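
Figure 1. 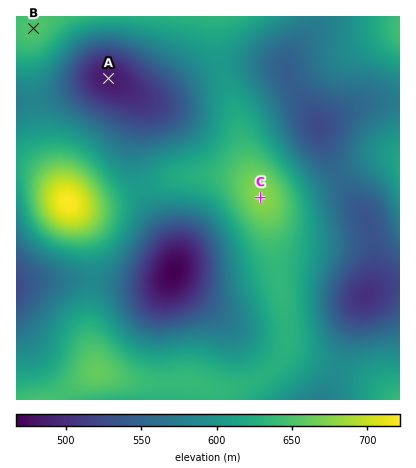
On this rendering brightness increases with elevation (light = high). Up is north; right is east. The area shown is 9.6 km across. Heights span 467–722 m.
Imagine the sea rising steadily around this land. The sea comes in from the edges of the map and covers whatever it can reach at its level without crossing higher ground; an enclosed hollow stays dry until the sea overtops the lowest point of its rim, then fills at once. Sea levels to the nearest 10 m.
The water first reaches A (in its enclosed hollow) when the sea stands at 580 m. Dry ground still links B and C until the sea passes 600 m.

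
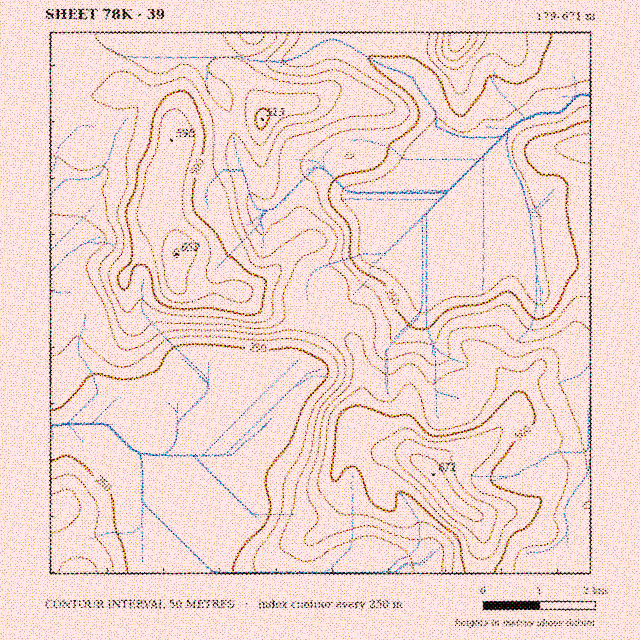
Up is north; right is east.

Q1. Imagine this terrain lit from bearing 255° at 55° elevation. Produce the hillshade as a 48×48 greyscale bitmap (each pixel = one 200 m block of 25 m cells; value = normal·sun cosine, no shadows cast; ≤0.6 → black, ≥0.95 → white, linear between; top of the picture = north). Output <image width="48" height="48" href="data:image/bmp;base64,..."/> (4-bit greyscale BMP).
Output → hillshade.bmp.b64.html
<image width="48" height="48" href="data:image/bmp;base64,Qk32BAAAAAAAAHYAAAAoAAAAMAAAADAAAAABAAQAAAAAAIAEAAATCwAAEwsAABAAAAAAAAAAAAAAABEREQAiIiIAMzMzAERERABVVVUAZmZmAHd3dwCIiIgAmZmZAKqqqgC7u7sAzMzMAN3d3QDu7u4A////ALqXVEeZmZmrzLqrqpmZmavL3uyXaJmZmaqHZVeZmZmrzMu8uImpmazLzv2VR5mZmZmHZWiZmZmau8zMuXiJq8y6z/6kNpmZmZmHZmiZmZmaq7zcupmJrMub3/6UR4iJmYh2VnmZmZmZmr3cu7uqvLmc7ux0V2Z5mZh1RXmZmZmZmr3tzNyry5m+/shUVmZoqphkVoiZmZmZmr3u3duryorf/GNEVndnmphUZ4mZmZmZmrzd7tqbuazvxiNVZ4mGeJhVeJmZmZmZqrzN7tqbu87tgzZmeKqWZphmiZmZmZmZqru83uuszN7JVHhmeJqXZph4mZmZmZmZqqq83+27zNyVVoh1aImYZpiJmZqpmZmZmqq87/27q7lSR4iGV4iYZZmZmaqpmZmZmaqs7/66mZchR3iZd3eHVZmZmqqZmZmZmZqs7/25h4cyaJq7qGZmVYiZmqqZmZmZmZqr3tyoZohUeavLuGVVVnd5mqqZmZmZmZmqvMuoZ6pliru7uWRWZ4d4mqqpmZmZmZmaq8zKeKpmmqqruWVmd5h4q6mZmZmZmZmZq97sh6lmmpq7qIdVeJmavKh3iJmaqqqqq9/7ZphViru5eKhVeZmbzKh2eJqqqqqqvN/oRYhmrdyWaJhmiIirvMl2eJqqqqmazN23RXh4zbl2Z4iIiIiaztp3iZmaqpiKu7uXVVZ5zJeIdmiamIiK39maqqqquoZnmpmYZEVquoiIdEirqYiK79m9ypmruWNGiZmXUzV6qYeJc0i8uYms/8nP64irqEI2mqh2U0aJmYiadFnNuZm+/7jP6WealkM2iqhUREeZmZmqhorMqZrO/rjP6GZ4dVZUeZYiRXmZmZmamJu7qprN3Mvf6VVnY0iGeHQSaJmZmZmZmau7u5q7zO3e2VRGUkmpiFEEiZmZmZmZmau7zKqrzv7dyFM1QVqqqFAEmZmZmZmZmau8zLu73/7Lp0NWInqqpzAEiZmZmZmZmau8y7q73/66ljV2E4qqlSE2mZmZmZmZmavMurqqzu26lTaVFJqZhCNpmZmZmZmZmry7urqqvN7ahjaVJqmIdTSJmZmZmZmZmsy7u6qqq97rhkZ0SKhndlaJmZmZmZmZm8yru6u6rN7rhkVkWrdWeIiZh4mZmZmZrNuru8y5q93cp0NEe6ZWiaqphmiZmZmZvdu7u7upmrzdt1M1nKVHiJqYh2eZmZmZvcu7uqqqmqvex1ImrbRHiImZmYZ5mqqZvLqamZqpmqvex0I2vrVHmHiaqYZXm6iaqqmJmaqqqqvdt0I3zrd4h3eaqYU2rKiJmZmaqbu6qqq8qEJJzaiZl2eZmFImzaeJmYmaqru6q6maqEJqzJiId2eIZCJJ3qd4mYiambu6q5d4l0WbyXZVZ4dUMjWM7qZpuomZmaqqqXZomHi7l1RFeIZDRnm97YV6uoiZmaqqmHiZmZqpiGVniYZWiarO/GR7uWeJmqqpiJmZmZmau4VGiZiJqqrO/nJauFaJmaqYiZmZmZmr24U0aJmqqqq9/5I4l1eJmQ=="/>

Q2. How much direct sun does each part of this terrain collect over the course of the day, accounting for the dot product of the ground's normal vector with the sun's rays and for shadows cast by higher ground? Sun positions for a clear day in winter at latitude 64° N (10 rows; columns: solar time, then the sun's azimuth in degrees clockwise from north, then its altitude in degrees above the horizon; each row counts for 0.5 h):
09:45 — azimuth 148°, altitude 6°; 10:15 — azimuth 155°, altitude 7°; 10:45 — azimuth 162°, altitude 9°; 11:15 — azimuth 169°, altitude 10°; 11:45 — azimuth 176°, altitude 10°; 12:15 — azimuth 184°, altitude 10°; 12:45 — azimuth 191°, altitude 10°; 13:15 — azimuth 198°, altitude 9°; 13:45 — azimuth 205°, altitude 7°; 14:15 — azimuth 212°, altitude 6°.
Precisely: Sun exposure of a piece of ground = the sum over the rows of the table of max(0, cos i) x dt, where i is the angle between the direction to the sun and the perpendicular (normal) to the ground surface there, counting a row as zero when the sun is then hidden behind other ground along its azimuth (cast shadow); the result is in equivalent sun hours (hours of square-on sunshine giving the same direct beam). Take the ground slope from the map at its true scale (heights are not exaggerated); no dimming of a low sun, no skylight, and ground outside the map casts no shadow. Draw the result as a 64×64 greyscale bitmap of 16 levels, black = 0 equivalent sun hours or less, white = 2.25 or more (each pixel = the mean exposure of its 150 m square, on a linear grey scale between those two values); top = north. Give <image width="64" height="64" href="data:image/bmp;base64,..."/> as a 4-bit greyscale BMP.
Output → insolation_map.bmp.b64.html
<image width="64" height="64" href="data:image/bmp;base64,Qk12CAAAAAAAAHYAAAAoAAAAQAAAAEAAAAABAAQAAAAAAAAIAAATCwAAEwsAABAAAAAAAAAAAAAAABEREQAiIiIAMzMzAERERABVVVUAZmZmAHd3dwCIiIgAmZmZAKqqqgC7u7sAzMzMAN3d3QDu7u4A////AEQzNEREVVVVVVVERWZnd3ZVVVVVVVVVVVZ4dlVVVVVVMyESM0RVVVVVVUMzVoiauoVVVVVVZmVEWLy4ZlVVVVVEIRIjNFVVVVVVQyI0Z4mruXVVVWiXZlVnmqh3ZlVVVWZUMiM0VVVVVVVTIRE1Zniruod5zLmIiYeIh4iHdlVVh3ZUMzRVVVVVVVQyERNERXq8zN7uypvey5h4mqhmVVWId3ZURFVVVVVVVUMhEjMzV6vN7uy6vf/9uHirqGRVVWd3ZlRVVVVVVVVVRDMiNEVomrzcuHnO7tt2Z4iIdUVWRWVERFVVVVVVVVVUREM0Z4mZmql2ac3LgxEjNEZ3VVYjQyI0VVVVVVVVVVRVVEVomYd4dlV6zKcgAAAAE2dkNAEiESNFVVVVVVVVVVVVRFeYZmZlV6zLgwAAAAABNnUiAAESI0VVVVVVVVVVVVQzRWdlZmZ63clREAAAABElZjEAARIzRFVVVVVVVVVEMyIjRWZneK3cliIjMyIjMyNGUwABIjNEVVVVVVVVVUMyIiI0Z3eJq6hSI0Z3dmVUMjVVIREjRERVVVVVVVVVRDIiIzRoh2d3UxEkZ4mYdmVUNEUzMzRFVVVlVVVVVVREMyIzRFd2RDMQAAJFaJh2ZVVURDMzREVVVmVVVVVVVERDMzREVmUyEQAAAAATV4d2VVVDMzVVVVVlVVVVVVVVREQzNERVVEIAAAAAAAAmmphlRDNVVVVVVWVVVVVVVVVURDMzNERDMgAAAAAAAANoh2UzM5dVVVVVVVVVVVVVVVVEQzIiIiEQAAAAAAAAATRURDMzqYZVVVVVVVVVVVVVVURDIRAAEAAAAAAAAAABEjMyMzSZmGVVVVVVVVVVVVVVRDMhAAAAAAEQAAAAABEiMyMzRHiIdmZmZWZmZVVVVVVEQyEAAAEQEiEAEiIiIyIjMzNEVniIiZmHZmVVVVVVVUREMRAAIiISIhETMzMzISRVMzRFZ4mry6h2VUVVVVVVREQzIiMyEREREAARJEMQJXZURVVWiau7qYZUVVVVVVVURFVERUEAAAAAABJFQQATVVVVZmZ4iZqql2ZlZmd3eIdnd3d3UgAAAAACRWQgAAACRVV3Zndniru6qqqqq7zLqpqqqpdTIAAAASRVMQAAAAA1VXdmVVebzM3v///v///t3MupZDNDEAABIyAAARAAACRVd2VEV5qpvv/////////cupYyJFQxAAERAAASIAAAE0RndlVnmHi97///////7JdmVDM0QyEAAAAAABIhAAACM0VlVniHeb7//////sl2VDMzMiMyEQAAAAAAAREAAAEiIjVniZh5z///3MzKhURERERCESIhERAAAAAAAAAAARERJHmamHet7supmYh2VVVVZ2QhIyIiIgAAAAAAAAAREURVeZmXdnmYZmVVRFZ3ZlVmZCESIiMzIQAAAAAAABERVVeIh2Z3Z3ZUQyEAE3iGVDMyEAASMzMiEAAAAREjIiJVVnZTJYh3d2ZTEAAANndUIQAAABNERDMiIRASM0MzNFVUQyEUiXZ4d3UyEAADeJhjEQACNEREREREMzNDRERWVVMhABR4dVZmZUMxAAFZq5dDESNEREREREREREREVWZVZSERNXdUMzRDMyEAACWJmHVDRERERVVVVVVVRFVWZlZmVERWd1MQERIzIQABATREVVRERERVVVVVVVVVVWZld2d3eId2UxAAATMhESERAAEjRERVVVVVVVVVVVVVZlSZh3d4h2ZUIRACQyIiIiIQAAE0RFVVVVVVVVVVVVZmVKupdmVVVVRDIRNDMzMzIhAAATRFVVVVVVVVVVVWZmVVeJmXUyI1VURDM0NERVMiIhESREVVVVVVVVVVVVd2VVVUVndUIiVmVVQzM0VnZCIjMzNEVVVVVVVVVVVVZ3ZVVVM0RUQzNGZVZkMzRXh1QiNVZmZVVVVVVVVVVVVndlVVVVVUREREZ2ZmUyNFd2VDI2iaqqhVVVVVVVVVVod2ZmZXiHZVVUM2ZndTM0Z3VUREWKvMy5VVVVVVVVVXiHeIiImZmHZUISRmZ2Q0VodlVVVWiZmZmFVVVVVVVWiIiZqpmHeIh1MiJGZnZVVnmHZnd1REREZ3ZVVVVVVVZmd4mYiHZmd2VDI0VmZlVniqiIiIdTIzRniGVVVVVVVTMzNERHZlVVVUM0RVVVVWeaqqqqqpdmeJq7llVWZVVUIAAAAARVVVVVRERDMzRFV4iazMzMy7u7u7updpqoZmUgAAAAAjRVVVVEQyEiI0RWZXnO7tzLu7u7qYd4mpiIhkIAAAACNFVWZVQyEBIiI0VDJZvMuqmZmZh1RFeZiIh3ZTEAAAM0VWZ3ZUIQEiEURUEBNEVnd3d2QhEjV5mYh2d2VDIQBEREVnh2QhABETRVMQAAABRmZTEAABRXiIh2Z4h2ZVM1RDM0RVQhAAATRXYyEAAAATQxAAABNHiHd2Z5mqqpmYVUQzMhEQAAABNYhSEAAAAAAAAAABNXqphmaJqqmYiJpVREQyAAAQAAJFUxEAAAAAAAAAACNovd24eJmZh2ZmeFVURCEAIzMhJEIAJEIAAAAAAAAUZ4m83+ypmZh2ZVZmVVRDESM0RFVERESLzHIAAAAAE1Z3eHec7cqYh2ZmZVVVVUNFVERVVVVUWKu7uVEAABNFVWZlREaruodlVWVVVVVVRFVVVVVVVVVXd3d3ZTIjRFVVVVVERWd3ZlRFVVVV"/>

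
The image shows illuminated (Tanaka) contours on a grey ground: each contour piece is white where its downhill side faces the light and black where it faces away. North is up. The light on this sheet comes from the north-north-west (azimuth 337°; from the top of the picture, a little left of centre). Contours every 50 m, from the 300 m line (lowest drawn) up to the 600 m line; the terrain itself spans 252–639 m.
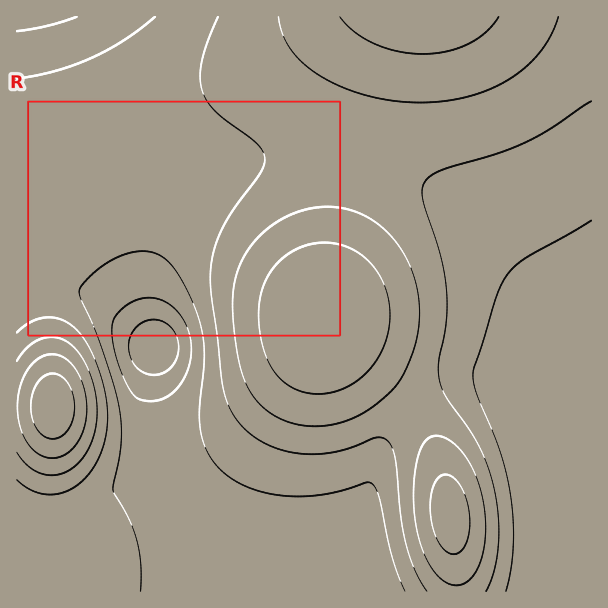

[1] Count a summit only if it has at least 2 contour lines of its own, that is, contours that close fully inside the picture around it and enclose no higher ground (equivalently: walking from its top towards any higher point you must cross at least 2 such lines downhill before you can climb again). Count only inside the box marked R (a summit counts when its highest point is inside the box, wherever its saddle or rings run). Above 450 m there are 1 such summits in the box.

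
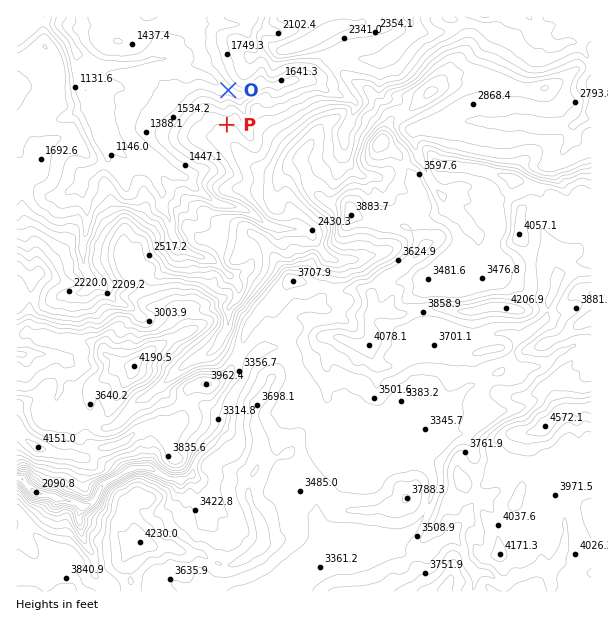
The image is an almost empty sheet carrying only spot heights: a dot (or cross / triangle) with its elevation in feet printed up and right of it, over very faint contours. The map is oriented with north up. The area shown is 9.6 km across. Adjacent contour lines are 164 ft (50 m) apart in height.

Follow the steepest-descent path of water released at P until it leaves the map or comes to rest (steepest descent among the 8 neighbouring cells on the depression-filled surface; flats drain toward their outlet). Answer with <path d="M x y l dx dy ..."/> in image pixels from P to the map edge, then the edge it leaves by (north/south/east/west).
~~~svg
<path d="M227 125l0-14-5-6 0-18-12-9-6-3-4 0-2-1-13 0-17-15-16 0-2 1-3 0-6 3-9 0-1 2-32 0-1-2-3 0-6-3-3-3-5-1-9-9-1-6-14-17 2-1 1-6"/>
exit: north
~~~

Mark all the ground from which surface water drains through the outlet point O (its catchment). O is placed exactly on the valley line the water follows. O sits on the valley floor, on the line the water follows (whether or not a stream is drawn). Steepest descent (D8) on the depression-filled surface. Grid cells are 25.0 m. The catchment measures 5.807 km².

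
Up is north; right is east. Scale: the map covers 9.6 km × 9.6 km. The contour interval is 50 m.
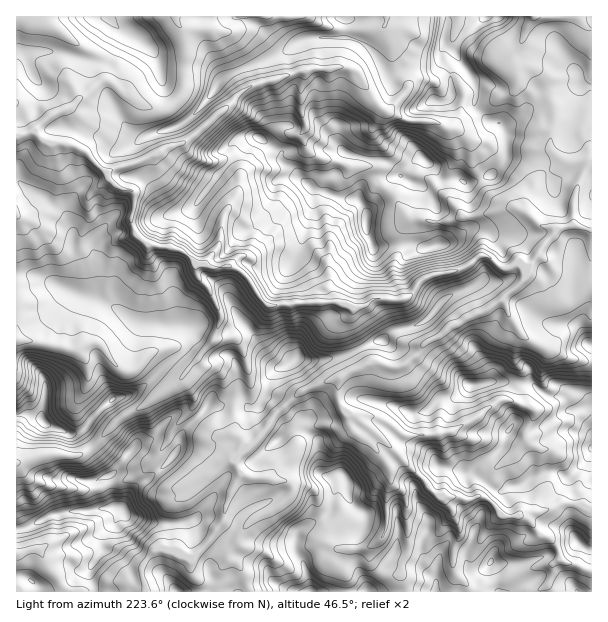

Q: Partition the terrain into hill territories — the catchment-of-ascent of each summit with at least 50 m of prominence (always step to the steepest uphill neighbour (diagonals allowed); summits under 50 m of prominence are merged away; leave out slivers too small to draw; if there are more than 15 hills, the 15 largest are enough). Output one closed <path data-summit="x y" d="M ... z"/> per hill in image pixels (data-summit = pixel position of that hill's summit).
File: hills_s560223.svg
<path data-summit="591 449" d="M240 16l-64 1 10 27-2 46-10 13-15 7-22-8-29-22-6 0-24 20-2-16 10-19 2-14-52-35-20 1 0 321 2 2 12 0 36 9 12 0 9-6 11 0 22 25 11 2 21-18 13-4 14 1 15 13 20-23 6-16 0-11-12-24-9-9-3-6 0-9-13-12-13-5-20-1-16-13-2-8 2-30-3-5-14-3-9-10 0-4 5-4 24-6 21-9 7-6 20-6 39-32 16-18 7-3-23-53-4-4 7 0 7-2 7-12z"/><path data-summit="366 221" d="M309 16l-67 0-8 14-7 2-6-1 26 58-7 3-16 18-39 32-20 6-7 6-21 9-24 6-5 4 0 4 9 10 16 5 1 14-2 9 0 10 2 8 10 9 6 4 30 4 9 6 6 8 9 0 9 4 23 0 14 13 9 16 10 9 28-4 42 0 17 6 12-4 4-4 29 0-7-22 0-12 8-17 1-19 8-10 4-1-5-1-10-11-3-9-21-18 0-10-4-4-12-1 2-3 10-31 10-21 7 0 19-20 0-6-14-18-3-24-7-16-9 4-36 0-16-5z"/><path data-summit="116 507" d="M198 360l-24 25-33 23-21 10-33 33-9 5-39 0-23 8 0 88 7 1 4-3 11-2 12 22 8 8 7 14 81 0-4-14 0-11 13-17 10-2 27 10 19-19 12-18 7-29 11-18-7-13 12-14-12-13 1-42-3-8-17-17-11-1z"/><path data-summit="296 359" d="M204 264l-8 0 0 9 12 15 12 24 0 11-6 16-16 20 6 7 11 1 17 17 3 8-1 42 11 12 4 0 6-4 10-11 7-14 25-23 23-10 18-5 30-16-4-4-14-30 0-12 4-8-4-3-11-4-42 0-28 4-10-9-9-16-14-13-23 0z"/><path data-summit="471 384" d="M501 300l-16 12-33 13-14 12-13 6-9 13-17 11-10 0-9-5-11 0-27 14-4 5-1 15 6 14 14 8 21 0 27 18 11 0 36-4 22-12 26-20 18 2 4-6 0-27-6-7-2-9 8-18-11-15z"/><path data-summit="44 422" d="M17 338l0 125 22-7 39 0 9-5 33-33 21-10 33-23 19-22-14-14-14-1-13 4-18 16-11 2-14-13-11-14-11 0-9 6-12 0-6-3z"/><path data-summit="491 561" d="M350 414l-2 2 4 13 14 10 12 11 10 14 3 7 0 12-5 11 0 33-4 10-12 11 0 12 5 6 11 8 15 0 1-10 6-12 0-16 21 5 11-10 4-7 9-10 7 16 0 6-8 18 0 13 4 8 12 10 3 7 69 0 7-7 6-13 0-8 6-4 0-8-5-9-5-5-9-3-15-18-22-1-15-17-6-3-9 3-11 0-22-3-6-3-8-11-45-44z"/><path data-summit="485 17" d="M533 16l-146 0-2 13 6 13 1 20 5 10 11 12 0 6-22 21 18 9 27 1 19 7 20-8 19-17 23-11 5-6 0-11-7-16 0-6 12-11 4-13 8-11z"/><path data-summit="425 159" d="M383 109l-11 22-10 31-2 3 12 1 4 4 0 10 21 18 3 9 10 11 39 4 13-6 11 1 41-10-7-1-12-6-9-9-14-27-2-21-8-10-7-5-8 0-16-7-27-1z"/><path data-summit="383 339" d="M486 256l-7 0-18 14-35 7-10 8-9 13-35 2-4 4-14 4-4 9 0 12 14 30 4 3 12 0 9 5 10 0 17-11 9-13 13-6 14-12 33-13 18-12 20-19 3-12-5-5-3-2-9 6-8 0z"/><path data-summit="108 20" d="M176 16l-139 1 51 34-2 14-10 19 2 16 24-20 6 0 29 22 22 8 15-7 10-13 2-46-4-14-6-9z"/><path data-summit="591 345" d="M575 224l-15 4-6 3-1 5-12 12-3 7-12 14-3 12-21 19 9 20 11 15 6 5 18 9 9 1 12 8 24 4 1-131z"/><path data-summit="309 591" d="M300 484l-9 0 1 7-3 6-17 14-20 9-11 11-3 8-9 10-1 6 12 11 9 26 97-1-2-19-12-14 2-6 4-3-9-5-3-4 4-12-12-19-2-15-7-7z"/><path data-summit="437 245" d="M518 208l-9 0-36 9-11-1-13 6-20 0-10-4-8 2-8 10-1 19-8 17 0 12 8 21 5-1 9-13 10-8 35-7 18-14 10 2 12 10 8 0 9-6 9 6 11-13 3-7 12-12 1-6-15-6-12-12z"/><path data-summit="435 591" d="M453 514l-9 10-4 7-11 10-21-5 0 16-6 12 0 15 3 13 65-1-2-6-12-10-4-8 0-13 8-18 0-6z"/>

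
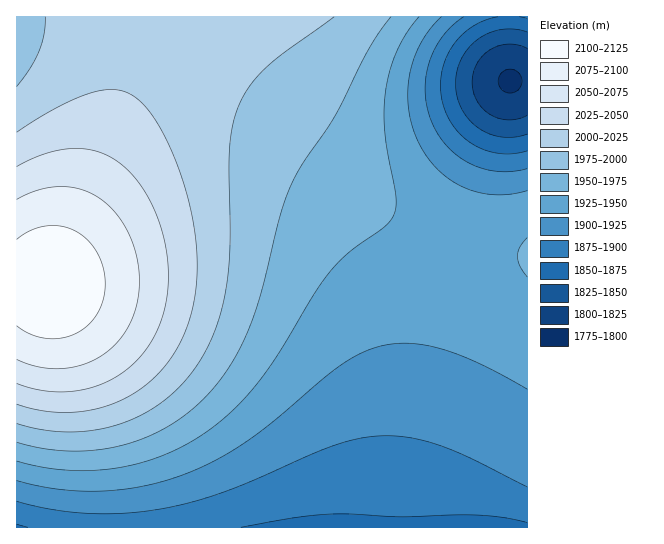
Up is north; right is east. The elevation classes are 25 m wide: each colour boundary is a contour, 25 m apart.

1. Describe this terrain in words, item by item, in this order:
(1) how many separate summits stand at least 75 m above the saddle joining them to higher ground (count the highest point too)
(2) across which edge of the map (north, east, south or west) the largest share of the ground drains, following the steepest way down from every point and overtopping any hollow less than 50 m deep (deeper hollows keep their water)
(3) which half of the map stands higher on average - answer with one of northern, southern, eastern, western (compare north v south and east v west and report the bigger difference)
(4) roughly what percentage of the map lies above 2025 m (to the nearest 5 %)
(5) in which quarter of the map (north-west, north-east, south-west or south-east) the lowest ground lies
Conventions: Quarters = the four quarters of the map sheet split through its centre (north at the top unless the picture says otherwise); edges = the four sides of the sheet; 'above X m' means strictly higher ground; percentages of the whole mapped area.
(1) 1 summit rises at least 75 m above its surroundings.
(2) Most of the ground drains across the southern edge.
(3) On average the western half of the map is the higher ground.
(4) Ground above 2025 m makes up about 20 % of the sheet.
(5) The lowest point lies in the north-east quarter of the map.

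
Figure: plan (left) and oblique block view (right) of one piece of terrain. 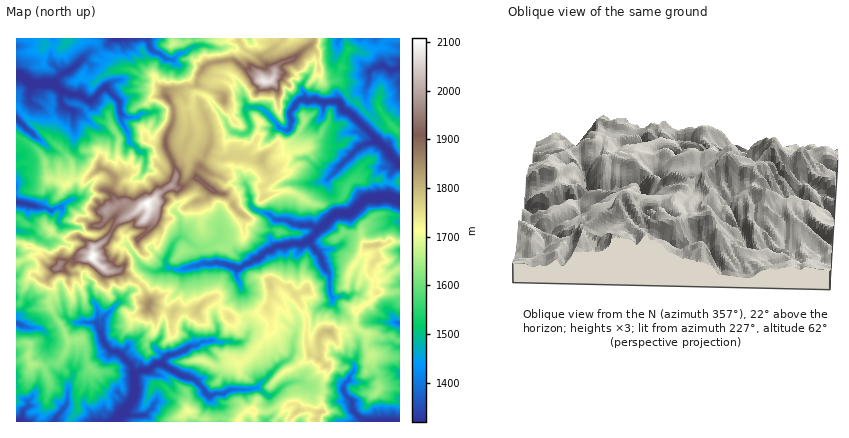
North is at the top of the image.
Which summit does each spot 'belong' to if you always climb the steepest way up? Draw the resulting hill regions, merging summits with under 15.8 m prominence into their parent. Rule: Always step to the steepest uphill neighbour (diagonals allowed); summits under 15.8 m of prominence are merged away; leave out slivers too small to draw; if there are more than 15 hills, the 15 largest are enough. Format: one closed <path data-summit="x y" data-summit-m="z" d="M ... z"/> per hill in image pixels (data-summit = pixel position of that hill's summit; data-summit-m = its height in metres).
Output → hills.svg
<path data-summit="148 204" data-summit-m="2108" d="M94 51l-4 0-18 18-8 4-10 11-24 0-8-8-6 0 0 126 34 8 10-3 0 18 18 2 10 7 8 1 8-4 1-5-7-6-16-8-11-12 9-2 9-12 9-8 22 5 4-1-5 14 2 14-14 18 16 8 3 8 16 23 10 4 16-3-2-10 7-14 7-7 6 2 13 9 5 15 18 0 14 5 4 0 6-4 2-2-4-6-25-18 2-4-2-10-10-8-7-18-8-4 1-4-9-12 2-14 36 21 10-2 12 1 2-6 0-14 4-10 17-16 6-8-23-3-6-15-20 8-16-20-12-7-4 1-2 12-4 2-10-2-16 5-20 2-6 4-10 0-6-5-1-10-13-14-16 13-10-5 11-28-1-4 4 1 6-5-1-6z"/><path data-summit="264 80" data-summit-m="2080" d="M338 38l-88 0-4 7-8 4-38-4-22 9-5 6 16 20 1 10 4 3 12 3 6-13 12-2 19 15 5 11 14 2 18 19 8 2 3-6 0-14 9-10 5 0-3-10 1-8 11-19 21-5 3-8z"/><path data-summit="330 332" data-summit-m="1798" d="M332 303l-34 13-6 38-16 13-9-7-2-12-11-10-6-1-4 4-8 2-8-2-24 1 1 6 11 10 3 8-1 8-8 4 12 3 6 10 30-3 10 8 8-3 8-8 12-4 20 7 18-3 6 0 4 3 11-20-1-6 4-10 0-12-11-22z"/><path data-summit="376 244" data-summit-m="1779" d="M390 197l-24 2-17 15 1 10-5 16-5 6-21 8 10 20 3 28 15 16 11 21 8-15 9-4-5-6-4-14-8-6 8-11 16-7 18-18 0-36-3-2 3-20z"/><path data-summit="262 160" data-summit-m="1795" d="M334 101l-10 1-2 14-18 16-2 1-10-5-8 2-6-3-26 27-4 10 0 14-2 4 4 14 6-4 32-9 22 1 12-2 29-26-10-8-2-8 3-6 16-3 6-5-12-11-8-4-6-9z"/><path data-summit="168 98" data-summit-m="1880" d="M126 38l-14 0-6 8-13 4 6 4 1 6-4 4-5 2-11 30 10 5 16-13 13 14 1 10 6 5 10 0 6-4 20-2 16-5 12 1 5-13-5-4-1-10-9-14-6-6-8-1-16-11-6 6-6 0-10-10z"/><path data-summit="58 268" data-summit-m="1971" d="M40 239l-6 12-15 3 4 6 1 6-8 10 0 22 8 2 3 4-5 10-6 4 0 4 14 6 10 0 6-7 12-6 4 0 14 8 20 0 2-13-6-12-2-16-8-11-12-3-1-22-11-5-12 1z"/><path data-summit="148 306" data-summit-m="1854" d="M170 268l-20 3-12 15-8 5-26 25-3 6-1 8 5 14 7 7 8 2 11 11 3 10 8-4 6 0 8-6 6 0 2-4-9-12 0-4 7-10 3-26 17-24 1-14z"/><path data-summit="270 286" data-summit-m="1772" d="M284 246l-8 0-12 7-6 6-21 9 0 10 4 8 0 16 9 26-3 8 7 2 9 8 4 14 9 7 15-11 7-30-2-12-16-24 6-16z"/><path data-summit="92 256" data-summit-m="2107" d="M62 225l-8 15 15 6 1 22 12 3 8 11 2 16 6 12-1 14 3 5 4-13 26-25 4-1 17-20-11-6-18-30-14-6-8 6-8 1-6-2-6-5z"/><path data-summit="32 364" data-summit-m="1657" d="M18 323l-2 65 4 8 8 6 0 4-5 4-2 12 33 0 13-18 1-18-16-16-4-14 1-16-2-6-7-6-10 0z"/><path data-summit="188 410" data-summit-m="1706" d="M162 364l-6 0-6 5-8 1-8 6 2 11 10-1 8 3 3 5-1 8-10 12 2 8 72 0-1-16-14-14-5-8-8-6-12-3z"/><path data-summit="198 310" data-summit-m="1779" d="M222 263l-20 0-19 7 0 10 3 6-1 42 9 12 0 6 21-8 3-6-3-22 3-4 18-10 5-6-4-12 0-10z"/><path data-summit="394 128" data-summit-m="1555" d="M382 65l-12 5-5 20-9 3-14 15 10 7 48 49 0-96-10 2z"/><path data-summit="306 290" data-summit-m="1762" d="M308 241l-6 3-8-1-10 3 2 28-6 16 18 28 8-6 12-2 14-7 1-5-3-4-1-20-10-20z"/>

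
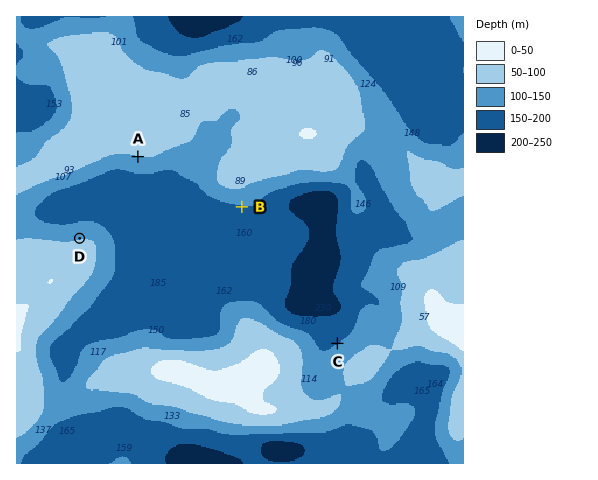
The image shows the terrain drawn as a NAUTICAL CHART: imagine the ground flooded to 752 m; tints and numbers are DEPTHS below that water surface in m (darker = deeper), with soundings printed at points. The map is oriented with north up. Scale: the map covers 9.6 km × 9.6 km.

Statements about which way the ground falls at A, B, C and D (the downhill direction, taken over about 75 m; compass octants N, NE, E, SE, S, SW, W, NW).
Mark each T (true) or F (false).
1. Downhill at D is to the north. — T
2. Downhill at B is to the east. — F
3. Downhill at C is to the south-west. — F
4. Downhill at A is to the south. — T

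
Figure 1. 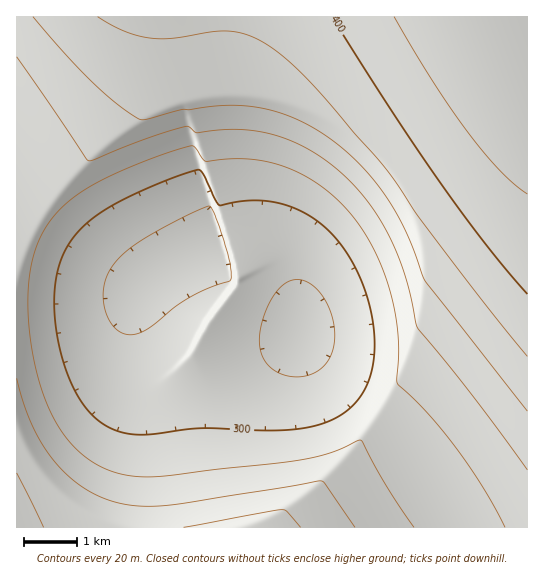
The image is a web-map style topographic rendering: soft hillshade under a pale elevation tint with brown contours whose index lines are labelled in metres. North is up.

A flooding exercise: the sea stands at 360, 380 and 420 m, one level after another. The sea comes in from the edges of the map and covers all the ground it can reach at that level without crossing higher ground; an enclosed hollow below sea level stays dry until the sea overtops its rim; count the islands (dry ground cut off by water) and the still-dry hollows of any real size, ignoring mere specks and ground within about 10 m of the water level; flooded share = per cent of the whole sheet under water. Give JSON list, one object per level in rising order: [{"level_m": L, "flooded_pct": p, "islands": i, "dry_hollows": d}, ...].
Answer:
[{"level_m": 360, "flooded_pct": 70, "islands": 0, "dry_hollows": 0}, {"level_m": 380, "flooded_pct": 81, "islands": 0, "dry_hollows": 0}, {"level_m": 420, "flooded_pct": 95, "islands": 0, "dry_hollows": 0}]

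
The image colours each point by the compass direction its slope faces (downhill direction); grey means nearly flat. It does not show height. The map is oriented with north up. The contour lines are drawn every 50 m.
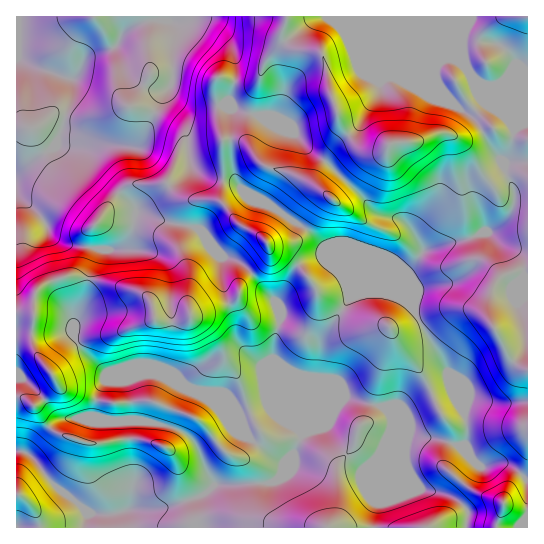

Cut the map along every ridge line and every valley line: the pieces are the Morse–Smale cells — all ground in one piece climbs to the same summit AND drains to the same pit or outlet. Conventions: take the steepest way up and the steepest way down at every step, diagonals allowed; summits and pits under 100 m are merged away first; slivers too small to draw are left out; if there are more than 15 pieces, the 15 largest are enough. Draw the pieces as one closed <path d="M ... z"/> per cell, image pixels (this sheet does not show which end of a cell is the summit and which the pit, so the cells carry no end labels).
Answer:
<path d="M447 133l-14 2-15 6-25 2-7 6-8 3-12-1-12-7-8 0-13 8-12 14-5 12 0 5 13 14-10 9-14 23 18 18 38 16 16 16-51-22-8-1-15 5-7 6-19 32 3 23-5 16-2 23 24 56 1 12-12-6-15-15-6-1-24 10 4 15-38-36-42-20-15-3-20 6-21 0-6 4-7 16-1 18 11 6-9 0-12-4-23 0-15 11-19 24 34 38 22 17 3 4-2 15 381 0 2-17-7-8-14-8-26-6-8-8-22-50 2-10 9 10 8 4 28 4 23 8 20 20 18-4 7 1 22 15 0-109-10-5-10-10-19-34-1-12 3-15 8-19-22-20-10-32-4-33-10-31 0-16-2-8z"/><path d="M527 16l-510 0-1 177 25 24 6 8 1 6 9 9 13 5 27 4 26-1 9-15 4-20-1-6-39-34-13-20-9-5-11-2 71 1 10-12 9-18 6-1 25 15 3 6 2 25 8 10 13 7 25 4 11 10 27 14 32 21 14-22 10-9-12-11 0-12 12-19 13-10 12-1 12 7 12 1 8-3 7-6 25-2 15-6 14-2 4 2 2 8 2 24 8 23 4 33 10 32 22 20-8 19-3 15 1 12 19 34 10 10 9 4z"/><path d="M251 273l-10 10-2 14-5 4-43 14-6 5-11 3-19-3-4-19-8-8-14-5-51-12-12 0-24 9-6 6-3 10-1 44 7 13 16 20 1 9-21 18-13-8-6 1 0 52 11 3 24-28 11-6 23 0 12 4 9 0-11-6 1-18 7-16 6-4 21 0 20-6 15 3 42 20 36 35-2-14 24-10 6 1 15 15 12 6-1-12-24-56 2-23 5-16-1-13-3-7z"/><path d="M17 193l-1 204 11 3 6 5 10-5 13-13-1-9-16-20-7-13 1-44 3-10 6-6 24-9 12 0 51 12 14 5 8 8 4 19 19 3 11-3 6-5 43-14 5-4 2-14 10-9-10-11-20-7-14-14-8-13-37-8-23-8-4 1-3 19-5 12-6 4-24 0-32-5-14-9-10-18z"/><path d="M159 116l-6 1-9 18-10 12-71-1 11 2 9 5 13 20 29 24 10 10 2 6 62 16 8 13 14 14 20 7 10 10 16-12 2-6 0-11 4 1 16-2 6-3 6-6 3-4-1-3-30-20-27-14-11-10-25-4-13-7-8-10-2-25-3-6z"/><path d="M393 421l-2 10 22 50 8 8 26 6 14 8 7 8-1 17 28 0 10-24 6 4 17 2 0-29-18-16-11-2-18 4-20-20-23-8-28-4-8-4z"/><path d="M19 451l-3 0 0 76 67 1 4-10-3-9-22-17-15-15-16-21z"/><path d="M305 228l-4 6-8 7-20 4-4-1 0 11-2 6-15 12 5 9 20 22 0-5 19-32 7-6 15-5 57 21-14-14-38-16z"/><path d="M505 504l-9 23 31 1 1-17-17-3z"/>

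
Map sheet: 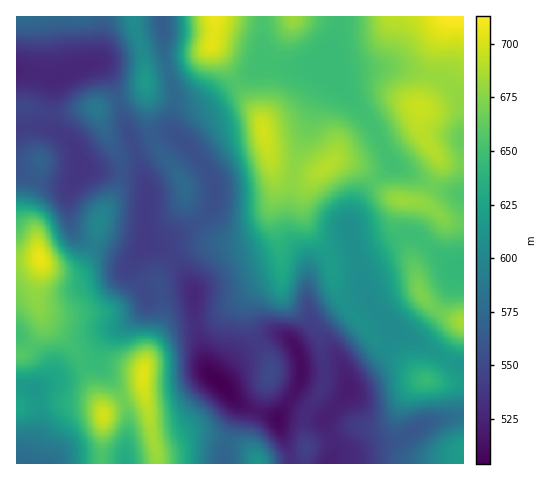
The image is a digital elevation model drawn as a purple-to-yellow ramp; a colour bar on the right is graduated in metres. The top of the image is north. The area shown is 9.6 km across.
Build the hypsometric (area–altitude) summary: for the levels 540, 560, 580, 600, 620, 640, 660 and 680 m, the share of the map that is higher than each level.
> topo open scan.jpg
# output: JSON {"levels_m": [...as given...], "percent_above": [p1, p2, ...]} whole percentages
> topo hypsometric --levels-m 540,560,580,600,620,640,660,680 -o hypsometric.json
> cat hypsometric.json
{"levels_m": [540, 560, 580, 600, 620, 640, 660, 680], "percent_above": [88, 74, 62, 55, 44, 37, 22, 9]}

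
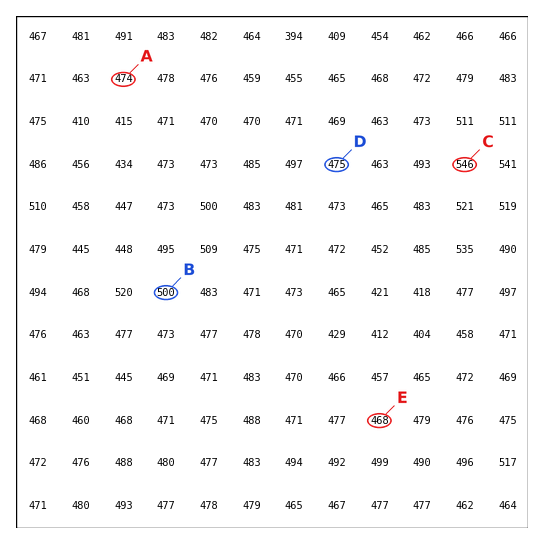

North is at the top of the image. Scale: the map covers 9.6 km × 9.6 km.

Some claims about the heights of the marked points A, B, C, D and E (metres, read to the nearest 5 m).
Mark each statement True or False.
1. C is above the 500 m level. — True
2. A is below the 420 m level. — False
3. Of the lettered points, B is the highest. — False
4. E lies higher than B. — False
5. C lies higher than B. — True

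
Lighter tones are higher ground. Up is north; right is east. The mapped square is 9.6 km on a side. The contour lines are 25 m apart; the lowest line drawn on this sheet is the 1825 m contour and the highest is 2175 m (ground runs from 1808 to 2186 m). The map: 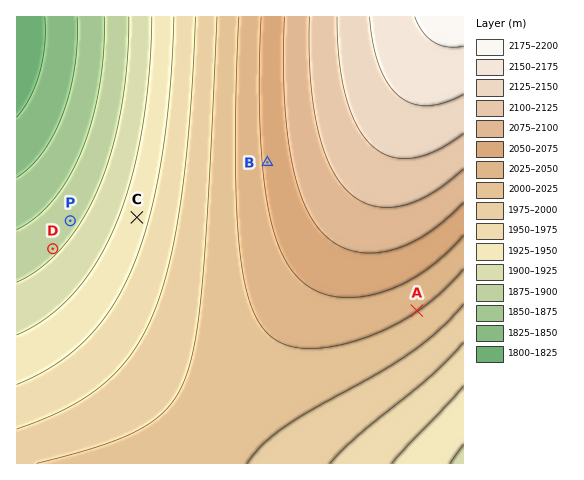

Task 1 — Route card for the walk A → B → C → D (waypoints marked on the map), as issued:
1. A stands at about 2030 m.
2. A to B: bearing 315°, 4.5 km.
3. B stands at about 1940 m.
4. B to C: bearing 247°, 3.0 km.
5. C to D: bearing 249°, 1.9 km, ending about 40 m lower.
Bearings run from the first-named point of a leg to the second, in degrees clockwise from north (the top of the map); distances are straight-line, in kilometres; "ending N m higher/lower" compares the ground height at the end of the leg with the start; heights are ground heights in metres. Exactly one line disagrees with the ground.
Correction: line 3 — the height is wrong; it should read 2050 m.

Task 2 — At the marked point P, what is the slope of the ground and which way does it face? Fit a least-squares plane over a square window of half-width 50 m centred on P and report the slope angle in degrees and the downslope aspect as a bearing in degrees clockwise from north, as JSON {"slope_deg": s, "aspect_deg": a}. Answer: {"slope_deg": 2, "aspect_deg": 305}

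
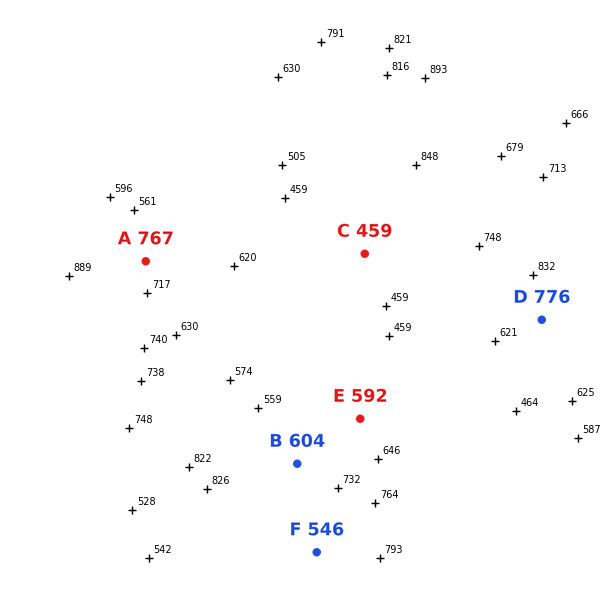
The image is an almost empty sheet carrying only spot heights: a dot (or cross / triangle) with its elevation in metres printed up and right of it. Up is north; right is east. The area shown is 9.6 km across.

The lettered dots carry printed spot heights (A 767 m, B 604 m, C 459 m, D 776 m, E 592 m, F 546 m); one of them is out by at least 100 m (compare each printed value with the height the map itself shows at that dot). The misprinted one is F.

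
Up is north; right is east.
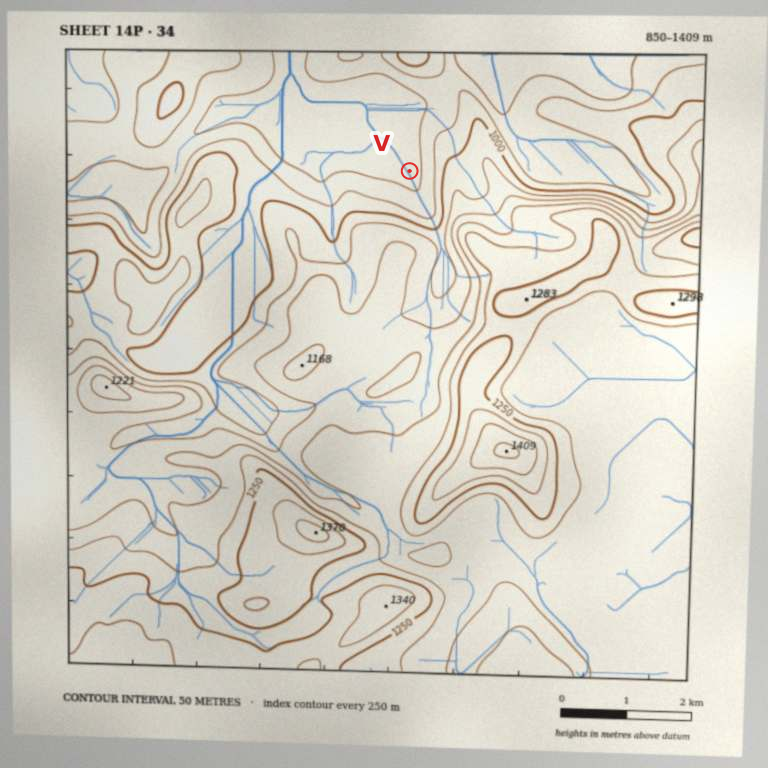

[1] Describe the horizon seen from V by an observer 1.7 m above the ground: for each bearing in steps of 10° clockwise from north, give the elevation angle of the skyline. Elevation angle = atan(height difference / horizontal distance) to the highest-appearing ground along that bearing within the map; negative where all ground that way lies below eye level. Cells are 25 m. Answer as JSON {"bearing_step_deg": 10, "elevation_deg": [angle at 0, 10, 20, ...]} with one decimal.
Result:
{"bearing_step_deg": 10, "elevation_deg": [4.5, 3.4, 1.9, 3.8, 5.7, 7.4, 8.9, 10.1, 11.1, 12.0, 12.5, 12.6, 11.9, 12.2, 13.1, 8.5, 7.6, 9.6, 10.6, 11.0, 10.9, 10.2, 8.7, 6.4, 4.9, 4.0, 3.0, 2.8, 1.5, 1.7, 1.4, 0.2, 1.0, 1.8, 1.6, 2.7]}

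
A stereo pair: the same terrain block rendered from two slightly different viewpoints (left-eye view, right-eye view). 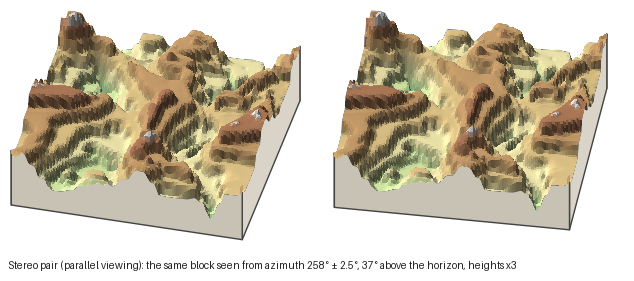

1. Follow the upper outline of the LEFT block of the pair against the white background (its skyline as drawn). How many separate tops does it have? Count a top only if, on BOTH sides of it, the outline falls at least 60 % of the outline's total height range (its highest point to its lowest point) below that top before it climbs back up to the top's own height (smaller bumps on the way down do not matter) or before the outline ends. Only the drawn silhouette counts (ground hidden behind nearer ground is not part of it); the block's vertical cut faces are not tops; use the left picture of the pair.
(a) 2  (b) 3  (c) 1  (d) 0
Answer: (d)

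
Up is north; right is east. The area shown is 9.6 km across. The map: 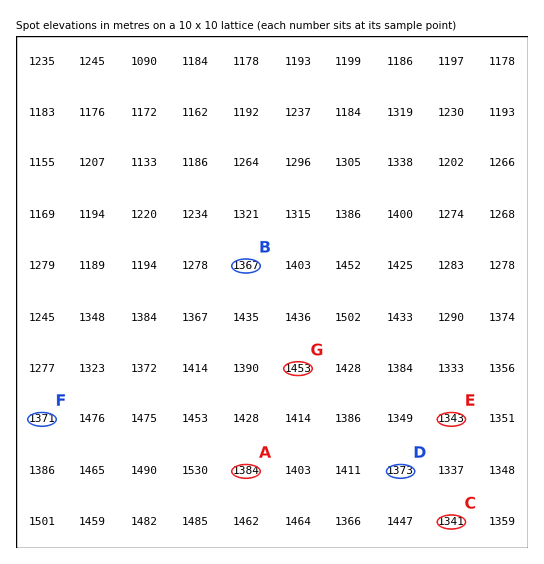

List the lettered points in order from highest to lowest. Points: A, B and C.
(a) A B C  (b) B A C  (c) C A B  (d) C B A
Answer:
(a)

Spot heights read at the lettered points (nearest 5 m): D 1375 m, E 1345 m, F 1370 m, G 1455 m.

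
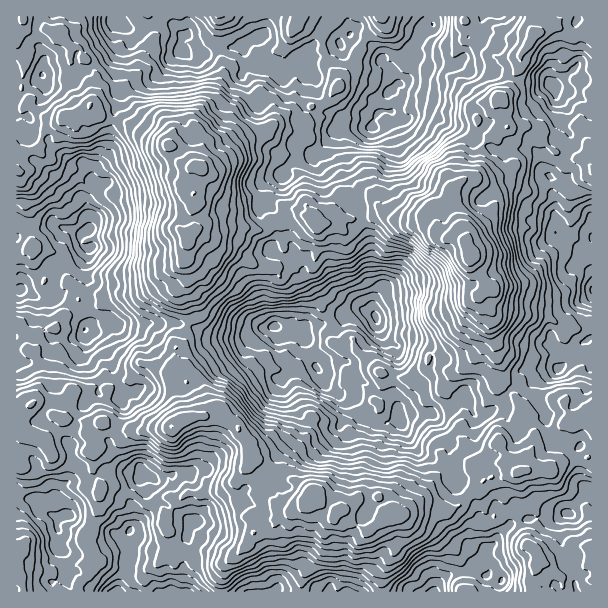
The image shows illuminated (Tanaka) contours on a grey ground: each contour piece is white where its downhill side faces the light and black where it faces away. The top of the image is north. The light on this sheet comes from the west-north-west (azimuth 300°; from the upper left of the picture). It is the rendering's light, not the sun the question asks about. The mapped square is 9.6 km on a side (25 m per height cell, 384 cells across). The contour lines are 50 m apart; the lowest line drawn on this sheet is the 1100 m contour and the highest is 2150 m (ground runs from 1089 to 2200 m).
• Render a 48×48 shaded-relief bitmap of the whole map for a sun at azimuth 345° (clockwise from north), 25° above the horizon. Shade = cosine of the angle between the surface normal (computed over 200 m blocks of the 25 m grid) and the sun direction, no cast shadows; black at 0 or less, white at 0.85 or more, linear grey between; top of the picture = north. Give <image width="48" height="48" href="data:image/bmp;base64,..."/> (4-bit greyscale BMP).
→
<image width="48" height="48" href="data:image/bmp;base64,Qk32BAAAAAAAAHYAAAAoAAAAMAAAADAAAAABAAQAAAAAAIAEAAATCwAAEwsAABAAAAAAAAAAAAAAABEREQAiIiIAMzMzAERERABVVVUAZmZmAHd3dwCIiIgAmZmZAKqqqgC7u7sAzMzMAN3d3QDu7u4A////AGZohyAWQQEjIAASRAAAAiACNby6mYVXZ2Z4iEE3cxI1QAAAJCAAAiABI4qYeIZod2V6mHVYl1VolgAAAzAAATAAATVnZXd4h2Vpl4h4qXeJu3IAABAAABMAAURFd4mYiah4mGZomGaKu6dCEAEBQgIQASMia8u7u7uIumI0Z3Z5mIh2MiQjd0IiMhIzScqs3KqGiWIiSIVFZomIdDV2aId1RUNGVndom4ZlRWQ1eZdERXiJqWaqiJqpaJZFVEUyWUI0Vndnq6qYd2aJrMq8y8u7mKlkMhIRRSIRV3dniHiqunV5nP7d7u3MuIiGVDMiIkUiVUVCIhE2ipZprO/u7e7tyYiYiYeGQ2VmdlQgAAACRoh5qqzu7d7tupqoe6mpeGaHZ3VSAAAAE1mpqom83d3su5q6mqmHZ2iGWIaJd2MAJHrMzJiay7zM3brNuZqXVWaHerq93dt1V6vO7bmrqHiJururuImIh5Z6icy87u7bqqq+7dzLqGVnZYp2iJmJm9uaqKqIq6vM3Lmb3d25mWRGZVZ2WJrMu+7L3LqGV4ibzLmIq8uYh2Z2d0JWV4nf3LzLzcuoV5maq7qHiZiIiKvJeHM0NHeLy4mqq8y7u7mZmaqqmoZni93KmHZDM1dmiYiYm8zN3LqId4q7qpd4nNualTQyNEZ1Z5qXaKvMu7uERFeamImru8mHVDIRESJWZqu5ZGd2Z2ZTESMzREaKuZmGRVIjESJImdzMllVDMRAREAAAABRWdliIh2M0M0RXrMqamYdmQiIAAAAAAAIyIleJqXdkM0RXaHd3mqiIZVQhABAAAAAAATVnmGd3VVVoYzV4m8uph2MyESEkRBAAAAA0RENHd5hnhERXm93KmYU0MSR4ZVIAAAAAAUQ0Vpp1dodoiaqqmHdUQyRXZTIhAAAAAVh2ZWiXV5mZh4iZmGd0VUMzVCEkISABR4mYZlWIVWZmRYmaqpmHZmd2ZVZWU0VVirunRVRWRDMiMjaImql2ZmiZh5qIhnq6mbu5Q0Q0MgESMzV3iIdlRFeby8ypiKveyYiJYzQ0MAESM1d2dmd2M0ac7d3Lmrze2oZHhEZmUTMiNFVFVnh1UyNprd3dzN79zLp3hUZmZXUzIzRVVXmYhjJFabvN3d7+/t3KmFRFaJdTAANlZmnLqXVEZ3rN793f/+3KiHRYiZhzAAFFmqmqqpdTV1i83uzN7uyYZWZ5mZl0MxFYrNuau6uWV2Z4irzMzdqIdmeJmpmph0WbvO7bu7vbiHVFVoqaqqiGZ4mrqonNyois7//9q7qsuqcyRXmIqZqnVnm7uoq8zLmb3///zMury7pjNFipmazMt1ipqWiZmrqqm97/67zLqqqnRFZ5mbzd2ERmiFRnd5rMmL3u2pqoeYi6ZXVYmauplyEkZ1RGd5q9uIq6q5mWVni7dURomHeImEATJFVFiJqruFeHZ3ioQkaJlAFYqnaaqnISM1ZoiHmpqWV2MiVoYzVGhRE2q4aKq6ZEd0aKqGipiYRVEAI2hUZEdSM1m4V6vKlmmQ=="/>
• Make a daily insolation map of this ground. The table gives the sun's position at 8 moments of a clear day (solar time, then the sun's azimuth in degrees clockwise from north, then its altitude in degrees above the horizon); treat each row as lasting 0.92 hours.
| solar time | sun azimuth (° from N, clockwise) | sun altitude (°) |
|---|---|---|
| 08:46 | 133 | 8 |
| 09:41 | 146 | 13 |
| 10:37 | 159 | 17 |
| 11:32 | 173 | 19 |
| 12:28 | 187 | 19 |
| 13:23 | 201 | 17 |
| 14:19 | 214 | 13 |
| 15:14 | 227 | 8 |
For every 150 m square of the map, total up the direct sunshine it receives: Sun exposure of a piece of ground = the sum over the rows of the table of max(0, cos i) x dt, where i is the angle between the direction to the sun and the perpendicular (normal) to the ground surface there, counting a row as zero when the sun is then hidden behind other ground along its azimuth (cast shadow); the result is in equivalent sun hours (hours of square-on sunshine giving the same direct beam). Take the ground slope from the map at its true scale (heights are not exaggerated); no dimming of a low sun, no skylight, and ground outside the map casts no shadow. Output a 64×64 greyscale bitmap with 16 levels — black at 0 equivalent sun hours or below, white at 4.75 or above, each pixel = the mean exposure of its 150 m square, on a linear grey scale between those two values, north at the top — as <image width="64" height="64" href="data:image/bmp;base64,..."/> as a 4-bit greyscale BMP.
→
<image width="64" height="64" href="data:image/bmp;base64,Qk12CAAAAAAAAHYAAAAoAAAAQAAAAEAAAAABAAQAAAAAAAAIAAATCwAAEwsAABAAAAAAAAAAAAAAABEREQAiIiIAMzMzAERERABVVVUAZmZmAHd3dwCIiIgAmZmZAKqqqgC7u7sAzMzMAN3d3QDu7u4A////AHUxEVac3Ly7zO7e/93Nt3mImd7rqpnLp1ERABV2ZGV5ZndkRprMd67ezKq97uu7qt7u7tzO7qm4IAETVViZd4VmZEZmi6dlery7iL3//v7Jff//6q3tq6qXNWanZ3czaGdkETREZlRVl3RlR87v/9u+/+7uqtzt7LqlWIp2ZEVVd1MTZ2M1VWU0ZlRDWs7/7dvd7v64nP/sp5hlebgyRYclZlRoVSM0N5lEMxE1m9vf/tza3uyc79uHebdkMRI0MhEkNDWGVjR4h1RENVV4q8zbvtp5zdzJq8y8y1EAAAABARMyEmrKmHZ0RDRXhjZ5vMqrmCN6y5iK3LmqYwAhAAABElM1iqvLpkV4mIhlVGibumanZVd2d3ibp2VmZUQQEiJFaHeZqpqGSLuomXRHZEeaYzWGQyJGdDeKdpdldmZTZmZYq4h3hiJVaZu4d2VDI2ZSElViABRCEXqpi8msynOt2ZmGRXdAIRARNWqWdlMyIjEAAAAREDMiWKzdvd3HZuzN2YdiM0ITUyEyNHuEVUEAAAAAAAAAJVVleKzdzaqtqY3slod3doq6mFQzWJdDEAAAAAAAAAAEZmVGZFZlesxViqh7u6vMzf/sqVVHdiEAAAAAAAAAABI1M0VTIiFFiXqnRGd5nO///9u5l2ZTMQAAAAAAAAABMyIieDAlMAISmnVFZlV6z/7/3bzLtUIREAAAAAAAAAESRCJGURJFVnaFU1mHeqaKy8zf/cumIBEAAAAAAAAAABAjEiEiNESKuWQlm4VpcyJERa3tylIAAAAAAAAAAAAAABIQABRSE2iZaYdTMRAgARAAJGZTAQAAABEAAAAAAAEBEBMQJGVEQjRXpSRBAAAAAAAAAmMRAAAAAAAAABABNFZSJWVFQ0iFNCJDI1UQEAABIAAAABEAAAAAAAABMzVEiFJWioUkVDUwABIjQzRDQyRSEAAAAAAAAAAAACJXd3ZXmHaHdTIAABAAARAAARRWeGVTEAAAAAAAAAAjNXdlVlWdyWZzQxAAABAAAAABE3qWVkMQERAAAAAAASNFQgJoZWnLrJZEEAABIhAAABETVTMiIhERABAAAAEiNEIAACZUR5rLm3dSEAFmQhEAASIhAjRCESIQAREQE1d2MQABM1eIeamWdTRWQzIyIQAAEAAAMyRDIiEgABESVDUgABMjatzbuGV1VYdDUzV1MAAQESIgFFZVMhABIiMRIgAANFiqvL39mpmWiLhiI0VUMyI0QTI2qoZkQyM1QzIAAAE1m8mbzb3LvKuGRhEQJWd2Z4qqvMqpqYd4iIeIcyEABFVpmYvLqImYdiIiAAAARWiavM3//cqry7vLu6doUzNWVWZXm8p3dlVmUgAAEhJEVYqa3dy9vM7+zN7ty5h3h3ZUQ0Z2eruHeGVmMSJ3ZjI1ZGeZiLy9zKze797curu6ZFZ1RGVEh4h4dTRkmGZVQkZ3Z5qqmtu6q+/cvO/d3ZqpdnVomZciQ0RTInibdFMhJEVnZozamcmb3LeInM7u3Ny6mqmt2VMzEUVCOLqGVSEBEjVWZ5mJq8pjNGiazv7t/9u93brLhmQgJWdoeYl0EAETRVRXeIiKl1MWeYjM3e3e/+/9h1VmVDEDZlQ1UxIjNWZVeYeJqpZ6mIeKztuqvc3/7uynMjMkRCElhlISITE2Z2VnmWaXV4e9yarNu6rNzf/ZZGNDIzRoc0Zmd2I1dlRDNEVUI0dUZkJ5eqmoZ63LmYZBIyI2ZlV2V5mZiJqFZ2VVVCNGU0ZkE0WZYyNVaYVFd0MgASV2Vnd4l8vLuKrMmHdURnioVlUyN2QxNDJGUyIjVSAQJXhmiXib3dy4VpiGd1d4mHeXZGVBAhACVXQiEhACREMTV4mZes3+u3mshUZ2d4hTZ5dTIAAAAAI0VCEhABRWeGNHdmdmnLmrqodHaZmYlnZ6mGZSAAAAAAIQAAASMzaIZEZ0REabeZiHh4m6mphVaahYmnUhEAAAABEAAAIyABIzRoZXiFYyfKdlmJiHmXdEMzR5l2YhAAAAAAAAAQAAABEkaIiIhTeGWs7bh4mqpiAAE0RVVVQQAAAAAAAAAAAAAiAmd3QhQ0e839uZqWZ2IAMgE2iXRXQAAAAAAAAAAABGZlaEIzZGV5zczcyVMxETIiIjSJiFRBAAAAAAAAAAAkaIdlVDMjJJy4ibqGMhESMxABITeFV1QRAAAAAAEAE1NHZ3UyVkM2RnealkIzMQEQEAEAADUyNlQQAAAAERNXV1IxISMRJ3IiElYzESEQAAEgAgAAAjRnh0IAAAIiM2VZu2MyEBI0UxABIiERAAAAABIQAREAEReXdSEBEzNFMkWGZiIQEUYhAhAAEzEAAAAAAAABIAARE3dWZCEiNEQhARJVQAE0VTElQiEREQAAAAAAAAAAASATM0U0QzNFZCEAACVkNWQmZEZmMyEREAAAAAARAAESRFQSNVNGZkMxACIRaomZVHiHeHeFEAAAAAAAABIRRVUjQxA0IlVERkMkVVeJu6mlWFiHZUIQAAAAAAAAABImZlVTEVVWZkVWZ2ZlRWiayJyoZ6p1MRAAARAAABMzMRJYhlQjJGqoVFVmhyMzJqur3Keap1MREAAREQABNWZTIliqh3U1nNmEQSVVVEVUbMuZqYZTQ0IRASIRERJrqXd1RYdlmHSLpmUxNqlVQjRDeEJHdQAAJDIkV1Z3eb3KiJYzeIV5qZuHeGZmZUEBIzJFdF"/>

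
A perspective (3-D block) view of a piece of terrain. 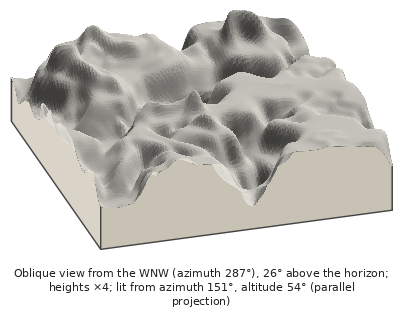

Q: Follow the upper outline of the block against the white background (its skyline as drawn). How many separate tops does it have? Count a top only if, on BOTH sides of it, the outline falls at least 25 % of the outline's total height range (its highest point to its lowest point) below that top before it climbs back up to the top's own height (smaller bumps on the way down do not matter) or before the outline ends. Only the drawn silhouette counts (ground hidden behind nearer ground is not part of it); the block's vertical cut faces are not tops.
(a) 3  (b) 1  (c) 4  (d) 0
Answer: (b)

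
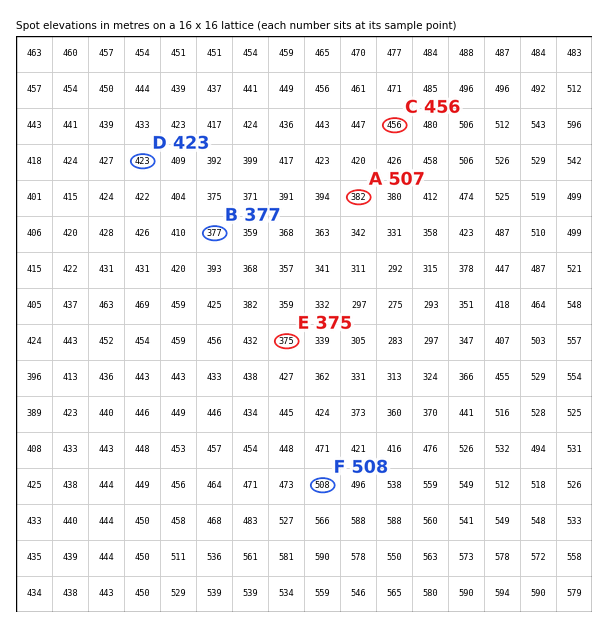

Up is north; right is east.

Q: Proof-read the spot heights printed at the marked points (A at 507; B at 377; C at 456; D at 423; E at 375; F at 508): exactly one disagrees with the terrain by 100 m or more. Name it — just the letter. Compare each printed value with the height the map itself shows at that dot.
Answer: A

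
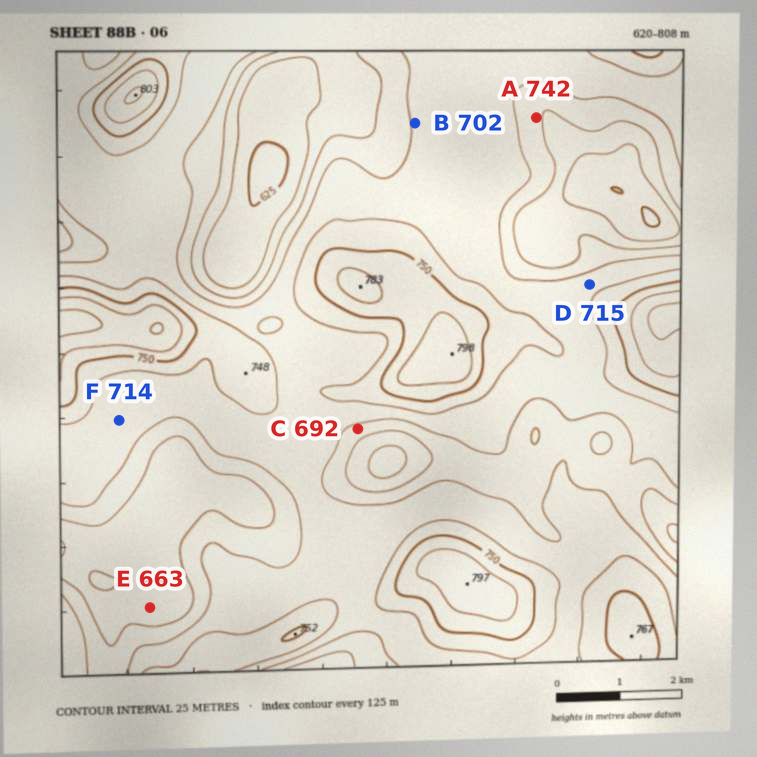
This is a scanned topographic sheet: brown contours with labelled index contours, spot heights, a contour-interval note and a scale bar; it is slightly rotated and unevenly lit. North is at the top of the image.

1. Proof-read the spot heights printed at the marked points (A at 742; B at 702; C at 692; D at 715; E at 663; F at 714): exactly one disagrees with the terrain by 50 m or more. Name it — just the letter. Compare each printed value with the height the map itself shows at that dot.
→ A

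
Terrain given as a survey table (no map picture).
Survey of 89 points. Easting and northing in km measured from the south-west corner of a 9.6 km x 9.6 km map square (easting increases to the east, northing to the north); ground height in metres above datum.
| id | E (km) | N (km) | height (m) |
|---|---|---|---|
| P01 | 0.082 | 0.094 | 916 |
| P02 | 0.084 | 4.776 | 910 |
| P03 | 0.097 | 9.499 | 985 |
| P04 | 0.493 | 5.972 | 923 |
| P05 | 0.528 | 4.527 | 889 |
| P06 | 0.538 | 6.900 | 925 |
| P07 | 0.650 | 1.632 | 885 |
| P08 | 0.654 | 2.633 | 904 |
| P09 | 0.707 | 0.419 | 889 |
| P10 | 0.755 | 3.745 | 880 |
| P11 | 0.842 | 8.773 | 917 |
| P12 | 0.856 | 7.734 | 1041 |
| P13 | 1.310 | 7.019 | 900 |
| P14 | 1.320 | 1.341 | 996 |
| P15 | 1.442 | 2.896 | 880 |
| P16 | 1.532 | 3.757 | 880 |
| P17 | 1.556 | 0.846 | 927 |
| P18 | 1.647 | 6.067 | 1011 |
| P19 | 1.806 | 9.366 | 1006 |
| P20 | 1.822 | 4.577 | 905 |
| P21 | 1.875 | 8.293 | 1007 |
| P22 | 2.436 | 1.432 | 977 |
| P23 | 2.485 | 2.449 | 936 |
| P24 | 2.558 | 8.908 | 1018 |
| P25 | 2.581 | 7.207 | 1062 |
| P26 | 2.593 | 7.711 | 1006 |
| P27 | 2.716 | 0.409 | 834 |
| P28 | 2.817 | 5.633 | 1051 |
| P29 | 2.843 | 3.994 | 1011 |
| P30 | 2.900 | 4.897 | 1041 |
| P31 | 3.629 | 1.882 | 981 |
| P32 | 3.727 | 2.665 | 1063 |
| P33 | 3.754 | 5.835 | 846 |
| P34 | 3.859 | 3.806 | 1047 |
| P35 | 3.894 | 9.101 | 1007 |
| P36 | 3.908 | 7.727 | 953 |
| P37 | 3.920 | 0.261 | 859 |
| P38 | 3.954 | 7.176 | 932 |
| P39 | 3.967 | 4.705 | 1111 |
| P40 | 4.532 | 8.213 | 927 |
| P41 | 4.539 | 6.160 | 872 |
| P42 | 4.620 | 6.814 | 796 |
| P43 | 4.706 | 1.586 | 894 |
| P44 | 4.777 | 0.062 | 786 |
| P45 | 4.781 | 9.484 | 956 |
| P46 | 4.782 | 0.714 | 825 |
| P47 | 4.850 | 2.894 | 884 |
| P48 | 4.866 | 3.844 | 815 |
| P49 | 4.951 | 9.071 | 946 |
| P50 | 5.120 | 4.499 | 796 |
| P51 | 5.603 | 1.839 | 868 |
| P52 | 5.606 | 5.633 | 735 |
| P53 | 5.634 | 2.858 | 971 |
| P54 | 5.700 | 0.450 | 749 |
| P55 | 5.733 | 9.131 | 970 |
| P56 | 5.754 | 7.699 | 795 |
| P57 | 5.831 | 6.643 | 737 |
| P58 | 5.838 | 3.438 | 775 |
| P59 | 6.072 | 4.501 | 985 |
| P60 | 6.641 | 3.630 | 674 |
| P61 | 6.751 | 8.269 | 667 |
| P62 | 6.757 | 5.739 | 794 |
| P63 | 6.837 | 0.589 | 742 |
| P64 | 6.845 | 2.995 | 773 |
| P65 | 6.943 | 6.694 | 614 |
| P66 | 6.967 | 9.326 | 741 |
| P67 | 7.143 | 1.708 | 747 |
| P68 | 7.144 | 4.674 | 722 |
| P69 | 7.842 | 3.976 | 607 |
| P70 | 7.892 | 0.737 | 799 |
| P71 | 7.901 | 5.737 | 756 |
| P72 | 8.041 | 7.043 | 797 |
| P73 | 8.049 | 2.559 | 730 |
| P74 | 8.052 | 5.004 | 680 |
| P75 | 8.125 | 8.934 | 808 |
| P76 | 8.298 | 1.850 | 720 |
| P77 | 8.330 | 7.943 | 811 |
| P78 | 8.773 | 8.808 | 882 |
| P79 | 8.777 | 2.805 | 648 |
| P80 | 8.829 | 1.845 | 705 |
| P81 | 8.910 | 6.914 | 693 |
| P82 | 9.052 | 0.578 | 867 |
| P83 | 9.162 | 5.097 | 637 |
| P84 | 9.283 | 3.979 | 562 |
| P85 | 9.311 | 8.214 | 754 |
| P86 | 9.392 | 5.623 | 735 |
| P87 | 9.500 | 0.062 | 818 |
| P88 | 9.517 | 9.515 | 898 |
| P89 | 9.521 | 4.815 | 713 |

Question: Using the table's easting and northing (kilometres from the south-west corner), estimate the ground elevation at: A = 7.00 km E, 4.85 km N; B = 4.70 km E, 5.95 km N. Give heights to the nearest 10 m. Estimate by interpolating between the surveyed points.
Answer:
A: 670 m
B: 820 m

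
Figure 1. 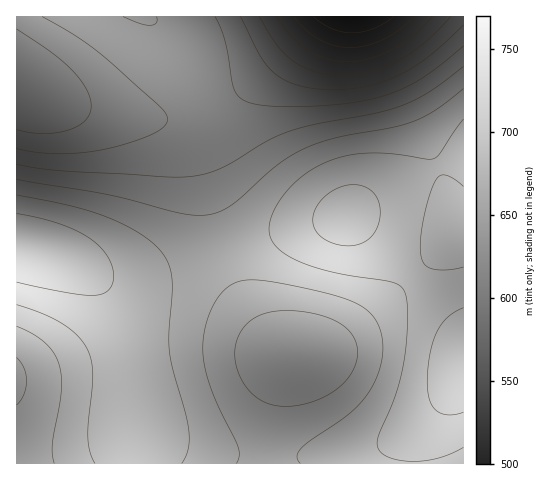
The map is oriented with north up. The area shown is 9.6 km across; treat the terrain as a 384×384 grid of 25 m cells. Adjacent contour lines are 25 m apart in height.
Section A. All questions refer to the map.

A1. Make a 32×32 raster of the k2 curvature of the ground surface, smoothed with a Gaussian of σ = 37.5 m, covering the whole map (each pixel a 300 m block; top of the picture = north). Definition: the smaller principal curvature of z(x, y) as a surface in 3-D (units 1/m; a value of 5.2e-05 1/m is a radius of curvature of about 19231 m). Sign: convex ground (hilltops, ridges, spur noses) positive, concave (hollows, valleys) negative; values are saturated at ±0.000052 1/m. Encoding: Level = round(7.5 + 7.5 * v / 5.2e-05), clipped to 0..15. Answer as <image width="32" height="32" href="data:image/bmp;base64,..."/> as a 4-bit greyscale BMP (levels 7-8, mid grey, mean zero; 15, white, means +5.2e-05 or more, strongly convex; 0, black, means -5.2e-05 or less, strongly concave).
<image width="32" height="32" href="data:image/bmp;base64,Qk12AgAAAAAAAHYAAAAoAAAAIAAAACAAAAABAAQAAAAAAAACAAATCwAAEwsAABAAAAAAAAAAAAAAABEREQAiIiIAMzMzAERERABVVVUAZmZmAHd3dwCIiIgAmZmZAKqqqgC7u7sAzMzMAN3d3QDu7u4A////ACNWiavLqYdURFZneIiJmYcTRomru6mGVERVZnd3d4iIE0aJqqqphlQ0RVZmZmZ3eBNGeJmZmYZUM0RVVVVVZ3gTVneIiIh2VDMzRERERWeJE0Vmd3h3dlQzMzMzM0VnihI0RWZ3dmZUMiEREiNFeKsBEjRFZmZVQyEAAAACNXm8ARIzRWZmVDMhAAAAACRpvDMzRFZndmVDIhERAAATV5tUREVnd3dlQyIiMyIREjV5ZlVWZ4iHZUMjM0VTIREjV4d2Z3iJh2VDM0RXdUIhIkWYh3eIiHZUQzRFaIdkMiI0mZiIiId2VEM0VomphkMiI6mZiIh3ZVRDRWeKu6hkMiKZmYiHdmVUREVoms3KhlMhmZiHd2ZVVERFeJvN25dkIIiHdmZlVVVERnibzMqXUyB3dmVVVVVVVFZ4m7y5hlMgZlRERERVVVRWeJq7qXZDIUQzIiM0RVVURWeJq6hlQyEhEAESIzRERERWeJqXZUMyAAAAABIiMzMzNFeJh2VERAAAAAESIzMyIiNFZ3ZVREUAAAESM0REQyIiM0VlVEVWAAEiNEVVVUQyISI0RERFZwASNEVmZ2ZVQiEREiM0RWcCNFVmd4h3ZkMhEAASM0VnI0VmZ4iJiIdkMhAAASNFZzVmZneImZmYdUIQAAASNFZWZmZ3iJmqqYdTIAAAEjRF"/>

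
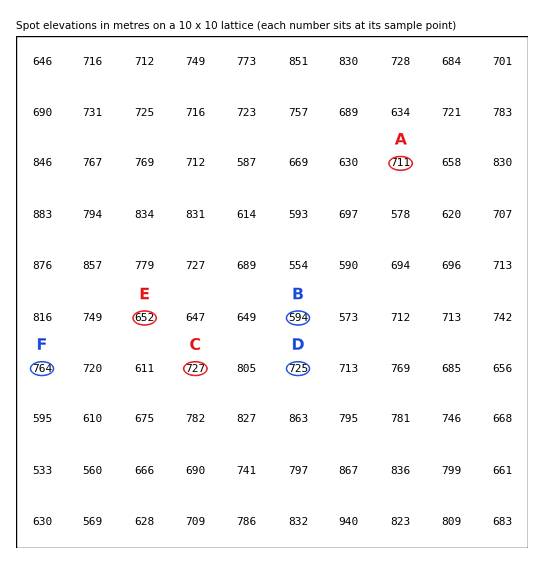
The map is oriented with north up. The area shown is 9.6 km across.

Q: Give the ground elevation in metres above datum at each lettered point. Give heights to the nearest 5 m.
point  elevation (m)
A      710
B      595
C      725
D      725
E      650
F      765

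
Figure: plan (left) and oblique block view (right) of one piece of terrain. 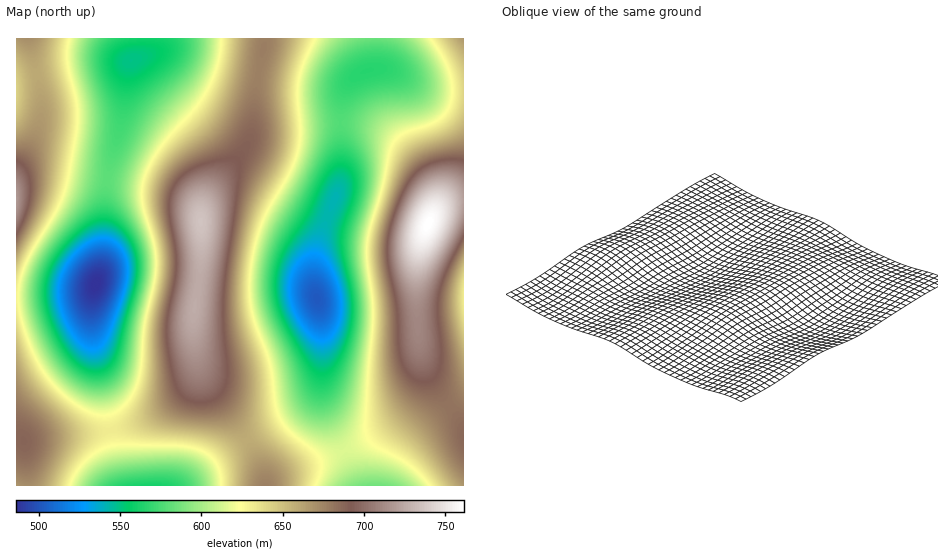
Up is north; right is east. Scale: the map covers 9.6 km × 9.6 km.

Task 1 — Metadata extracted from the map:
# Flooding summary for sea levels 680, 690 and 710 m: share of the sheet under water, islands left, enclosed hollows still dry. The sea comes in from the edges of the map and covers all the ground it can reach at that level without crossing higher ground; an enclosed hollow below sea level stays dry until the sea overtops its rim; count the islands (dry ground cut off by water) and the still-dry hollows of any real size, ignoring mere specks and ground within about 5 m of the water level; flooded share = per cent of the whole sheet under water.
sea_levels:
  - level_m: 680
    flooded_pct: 81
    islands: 1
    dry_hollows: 0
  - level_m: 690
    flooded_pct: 86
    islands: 1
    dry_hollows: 0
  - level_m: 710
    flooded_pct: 93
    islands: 1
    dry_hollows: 0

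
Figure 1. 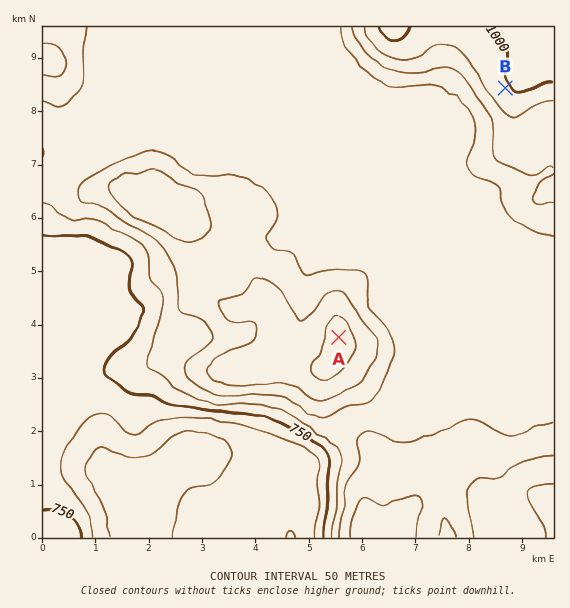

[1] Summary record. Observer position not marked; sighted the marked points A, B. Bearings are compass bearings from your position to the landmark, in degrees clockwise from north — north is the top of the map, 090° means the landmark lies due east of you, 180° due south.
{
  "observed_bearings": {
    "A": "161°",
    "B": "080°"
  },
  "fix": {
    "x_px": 267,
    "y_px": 130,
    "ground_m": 820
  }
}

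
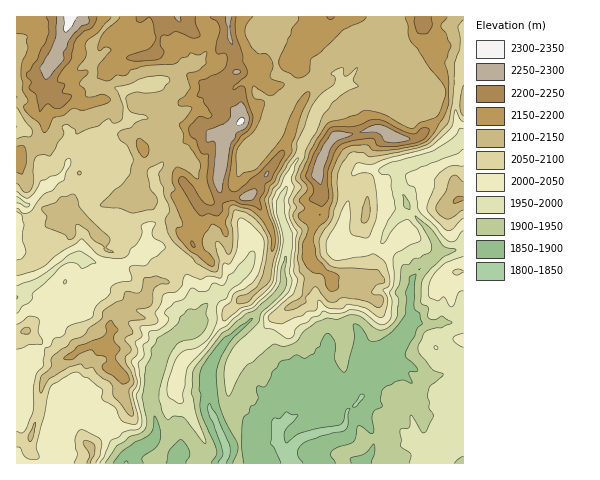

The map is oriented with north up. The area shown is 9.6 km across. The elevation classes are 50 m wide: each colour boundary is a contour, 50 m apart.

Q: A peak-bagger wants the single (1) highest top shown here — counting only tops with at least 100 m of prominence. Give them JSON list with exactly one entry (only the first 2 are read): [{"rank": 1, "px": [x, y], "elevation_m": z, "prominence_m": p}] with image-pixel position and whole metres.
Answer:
[{"rank": 1, "px": [242, 122], "elevation_m": 2308, "prominence_m": 162}]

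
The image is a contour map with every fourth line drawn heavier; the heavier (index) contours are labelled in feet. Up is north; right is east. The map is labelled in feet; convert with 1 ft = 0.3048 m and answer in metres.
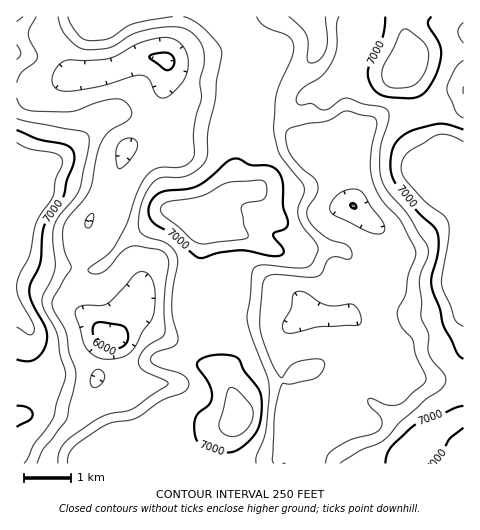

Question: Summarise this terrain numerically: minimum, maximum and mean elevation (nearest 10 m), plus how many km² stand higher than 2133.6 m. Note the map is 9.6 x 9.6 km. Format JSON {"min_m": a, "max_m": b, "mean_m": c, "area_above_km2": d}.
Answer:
{"min_m": 1780, "max_m": 2280, "mean_m": 2040, "area_above_km2": 17.6}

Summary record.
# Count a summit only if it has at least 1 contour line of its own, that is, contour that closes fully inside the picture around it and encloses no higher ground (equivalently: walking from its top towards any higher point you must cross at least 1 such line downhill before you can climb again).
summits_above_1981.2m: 3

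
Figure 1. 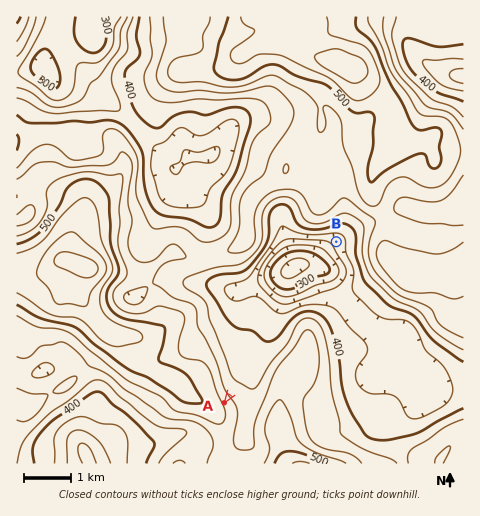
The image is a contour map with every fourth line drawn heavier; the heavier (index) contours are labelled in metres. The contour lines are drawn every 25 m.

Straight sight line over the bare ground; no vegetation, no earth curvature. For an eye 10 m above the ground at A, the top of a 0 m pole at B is visible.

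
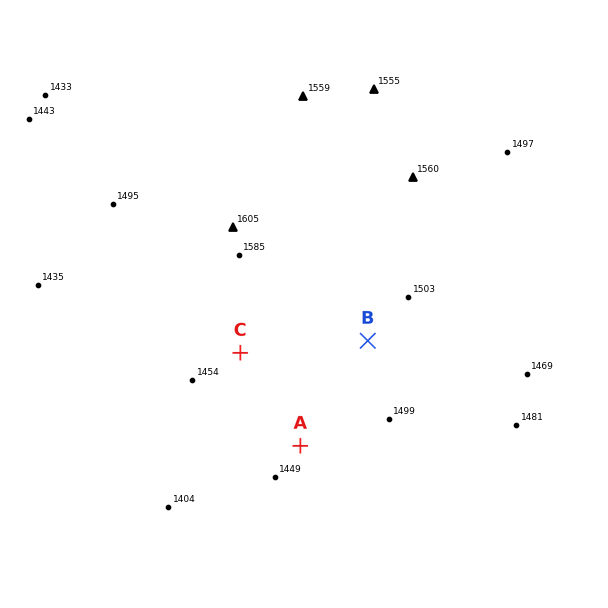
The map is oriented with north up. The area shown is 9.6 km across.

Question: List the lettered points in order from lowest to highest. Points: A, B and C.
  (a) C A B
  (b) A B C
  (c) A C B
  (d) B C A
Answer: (c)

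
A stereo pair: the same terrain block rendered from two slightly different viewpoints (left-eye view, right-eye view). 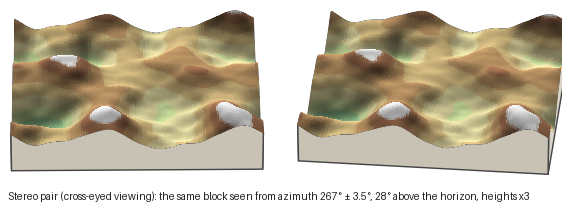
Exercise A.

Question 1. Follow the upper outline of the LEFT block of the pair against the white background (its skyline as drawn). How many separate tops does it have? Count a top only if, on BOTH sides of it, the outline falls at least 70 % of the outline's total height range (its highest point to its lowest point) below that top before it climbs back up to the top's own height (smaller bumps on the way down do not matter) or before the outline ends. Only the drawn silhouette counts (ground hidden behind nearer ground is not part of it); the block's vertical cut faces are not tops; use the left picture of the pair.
1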